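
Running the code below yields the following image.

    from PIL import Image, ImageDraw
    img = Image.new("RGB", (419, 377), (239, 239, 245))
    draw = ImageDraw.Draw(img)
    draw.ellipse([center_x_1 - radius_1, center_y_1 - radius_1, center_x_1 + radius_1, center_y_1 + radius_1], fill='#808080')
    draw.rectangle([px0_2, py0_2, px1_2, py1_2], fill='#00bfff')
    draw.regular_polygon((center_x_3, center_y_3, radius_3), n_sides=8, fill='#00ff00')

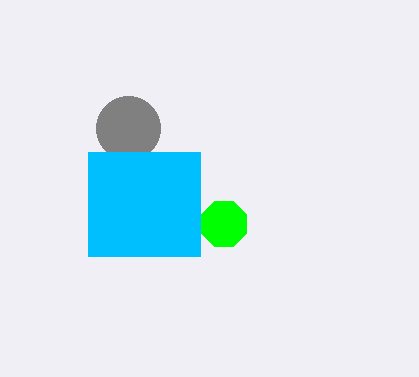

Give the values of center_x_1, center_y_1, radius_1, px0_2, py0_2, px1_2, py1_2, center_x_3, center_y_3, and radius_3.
center_x_1 = 128; center_y_1 = 128; radius_1 = 32; px0_2 = 88; py0_2 = 152; px1_2 = 200; py1_2 = 256; center_x_3 = 224; center_y_3 = 224; radius_3 = 24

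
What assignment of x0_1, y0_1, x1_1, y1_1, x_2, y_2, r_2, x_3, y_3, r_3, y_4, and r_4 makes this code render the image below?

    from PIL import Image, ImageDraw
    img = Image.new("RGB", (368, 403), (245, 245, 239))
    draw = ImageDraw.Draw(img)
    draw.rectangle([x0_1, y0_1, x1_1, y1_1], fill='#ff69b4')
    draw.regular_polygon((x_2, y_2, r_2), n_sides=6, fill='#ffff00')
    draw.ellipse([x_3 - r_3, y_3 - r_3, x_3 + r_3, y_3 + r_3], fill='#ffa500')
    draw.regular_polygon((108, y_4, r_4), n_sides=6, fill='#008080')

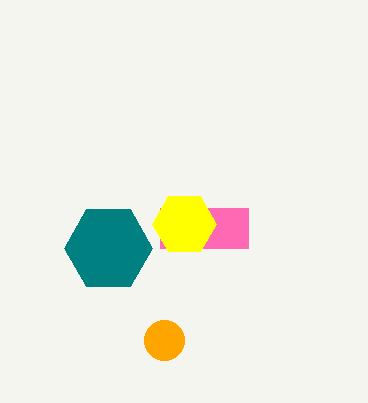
x0_1 = 160; y0_1 = 208; x1_1 = 248; y1_1 = 248; x_2 = 184; y_2 = 224; r_2 = 32; x_3 = 164; y_3 = 340; r_3 = 20; y_4 = 248; r_4 = 44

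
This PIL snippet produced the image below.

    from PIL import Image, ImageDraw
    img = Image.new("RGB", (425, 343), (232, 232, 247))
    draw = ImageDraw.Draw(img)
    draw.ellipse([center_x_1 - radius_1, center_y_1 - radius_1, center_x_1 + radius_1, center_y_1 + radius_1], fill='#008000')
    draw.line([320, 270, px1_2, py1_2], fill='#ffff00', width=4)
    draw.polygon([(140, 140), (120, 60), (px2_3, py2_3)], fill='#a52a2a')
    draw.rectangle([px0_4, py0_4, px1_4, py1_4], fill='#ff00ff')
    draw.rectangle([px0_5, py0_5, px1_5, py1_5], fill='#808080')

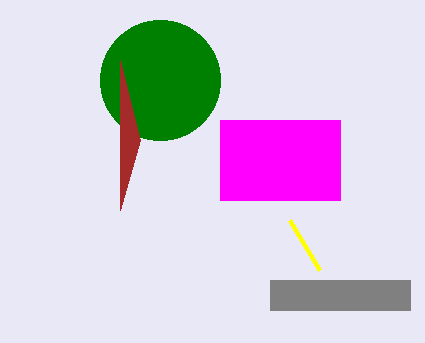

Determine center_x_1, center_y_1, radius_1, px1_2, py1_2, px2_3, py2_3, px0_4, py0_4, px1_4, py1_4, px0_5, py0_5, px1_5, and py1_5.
center_x_1 = 160
center_y_1 = 80
radius_1 = 60
px1_2 = 290
py1_2 = 220
px2_3 = 120
py2_3 = 210
px0_4 = 220
py0_4 = 120
px1_4 = 340
py1_4 = 200
px0_5 = 270
py0_5 = 280
px1_5 = 410
py1_5 = 310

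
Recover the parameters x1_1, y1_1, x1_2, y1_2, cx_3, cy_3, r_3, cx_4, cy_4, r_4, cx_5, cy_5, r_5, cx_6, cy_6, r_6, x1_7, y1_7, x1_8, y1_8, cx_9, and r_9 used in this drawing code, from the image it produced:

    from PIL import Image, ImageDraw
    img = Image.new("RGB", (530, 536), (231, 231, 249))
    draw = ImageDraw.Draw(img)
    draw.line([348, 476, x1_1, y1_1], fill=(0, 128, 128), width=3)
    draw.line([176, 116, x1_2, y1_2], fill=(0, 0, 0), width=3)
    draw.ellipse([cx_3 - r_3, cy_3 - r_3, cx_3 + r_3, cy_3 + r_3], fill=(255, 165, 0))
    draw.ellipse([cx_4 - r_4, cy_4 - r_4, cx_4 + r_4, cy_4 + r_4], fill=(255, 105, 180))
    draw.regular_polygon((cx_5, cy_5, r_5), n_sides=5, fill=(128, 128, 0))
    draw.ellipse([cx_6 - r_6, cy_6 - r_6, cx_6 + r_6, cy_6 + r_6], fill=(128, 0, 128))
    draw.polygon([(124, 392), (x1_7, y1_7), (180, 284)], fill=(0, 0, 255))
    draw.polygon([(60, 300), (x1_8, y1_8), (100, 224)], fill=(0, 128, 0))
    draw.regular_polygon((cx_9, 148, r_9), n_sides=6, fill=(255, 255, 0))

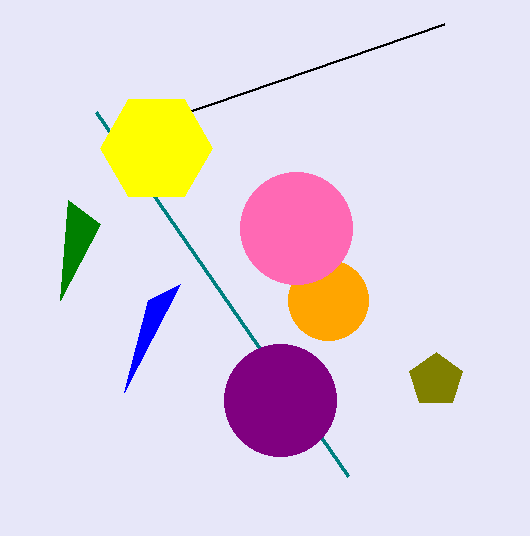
x1_1 = 96, y1_1 = 112, x1_2 = 444, y1_2 = 24, cx_3 = 328, cy_3 = 300, r_3 = 40, cx_4 = 296, cy_4 = 228, r_4 = 56, cx_5 = 436, cy_5 = 380, r_5 = 28, cx_6 = 280, cy_6 = 400, r_6 = 56, x1_7 = 148, y1_7 = 300, x1_8 = 68, y1_8 = 200, cx_9 = 156, r_9 = 56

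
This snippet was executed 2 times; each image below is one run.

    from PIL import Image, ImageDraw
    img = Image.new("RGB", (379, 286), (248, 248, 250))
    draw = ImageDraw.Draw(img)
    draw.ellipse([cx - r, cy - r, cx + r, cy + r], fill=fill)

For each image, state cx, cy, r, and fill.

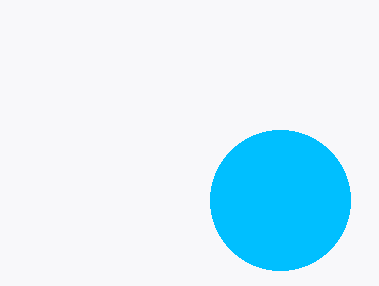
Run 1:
cx = 280
cy = 200
r = 70
fill = 'deepskyblue'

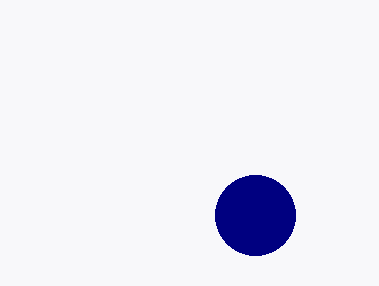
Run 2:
cx = 255, cy = 215, r = 40, fill = 'navy'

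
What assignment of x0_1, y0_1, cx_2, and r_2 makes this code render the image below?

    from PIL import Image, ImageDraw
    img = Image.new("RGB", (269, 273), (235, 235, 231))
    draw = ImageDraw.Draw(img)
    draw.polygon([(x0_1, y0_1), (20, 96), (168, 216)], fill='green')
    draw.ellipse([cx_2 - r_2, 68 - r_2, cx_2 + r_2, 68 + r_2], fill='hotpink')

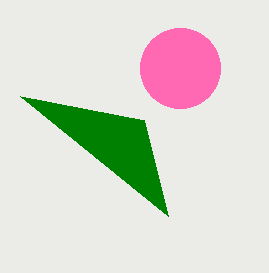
x0_1 = 144
y0_1 = 120
cx_2 = 180
r_2 = 40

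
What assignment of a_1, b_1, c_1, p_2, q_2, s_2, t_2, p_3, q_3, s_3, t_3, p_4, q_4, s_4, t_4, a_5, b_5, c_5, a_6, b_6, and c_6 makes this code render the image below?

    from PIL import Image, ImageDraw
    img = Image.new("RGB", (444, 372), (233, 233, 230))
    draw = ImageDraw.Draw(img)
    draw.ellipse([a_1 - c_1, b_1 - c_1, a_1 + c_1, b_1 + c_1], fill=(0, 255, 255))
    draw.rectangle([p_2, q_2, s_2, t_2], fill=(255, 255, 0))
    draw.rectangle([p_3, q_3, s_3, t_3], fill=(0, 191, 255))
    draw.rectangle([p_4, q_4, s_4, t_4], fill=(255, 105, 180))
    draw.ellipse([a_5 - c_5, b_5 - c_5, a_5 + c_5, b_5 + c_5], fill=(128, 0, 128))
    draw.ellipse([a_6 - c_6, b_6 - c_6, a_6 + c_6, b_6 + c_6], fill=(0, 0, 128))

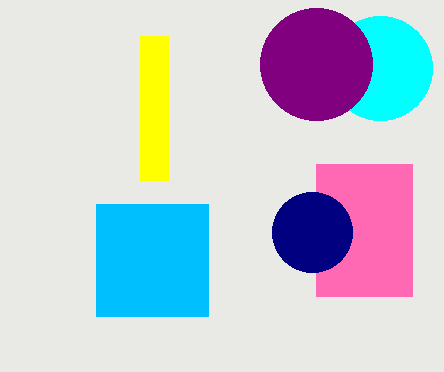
a_1 = 380
b_1 = 68
c_1 = 52
p_2 = 140
q_2 = 36
s_2 = 168
t_2 = 180
p_3 = 96
q_3 = 204
s_3 = 208
t_3 = 316
p_4 = 316
q_4 = 164
s_4 = 412
t_4 = 296
a_5 = 316
b_5 = 64
c_5 = 56
a_6 = 312
b_6 = 232
c_6 = 40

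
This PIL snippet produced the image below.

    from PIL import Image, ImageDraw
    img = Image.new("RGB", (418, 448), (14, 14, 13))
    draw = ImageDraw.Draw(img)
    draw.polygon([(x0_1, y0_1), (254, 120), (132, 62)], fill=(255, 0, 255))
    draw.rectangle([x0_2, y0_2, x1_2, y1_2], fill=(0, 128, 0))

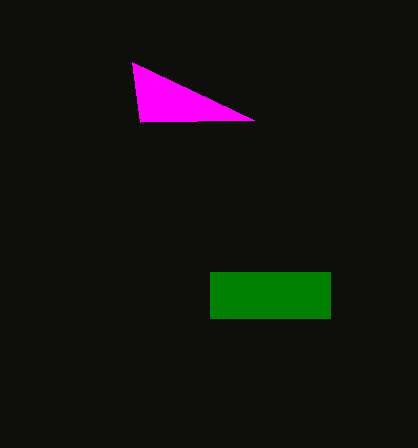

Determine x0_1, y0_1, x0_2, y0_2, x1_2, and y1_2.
x0_1 = 140; y0_1 = 122; x0_2 = 210; y0_2 = 272; x1_2 = 330; y1_2 = 318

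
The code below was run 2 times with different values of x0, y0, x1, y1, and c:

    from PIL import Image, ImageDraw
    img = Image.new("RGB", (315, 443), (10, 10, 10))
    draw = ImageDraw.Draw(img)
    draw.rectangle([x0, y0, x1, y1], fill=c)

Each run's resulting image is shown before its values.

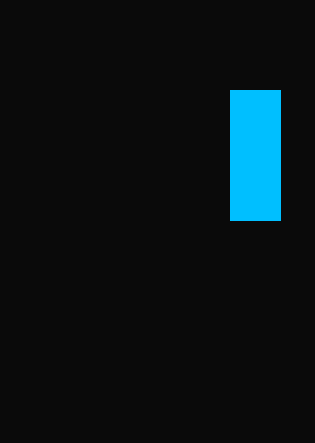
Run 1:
x0 = 230
y0 = 90
x1 = 280
y1 = 220
c = 'deepskyblue'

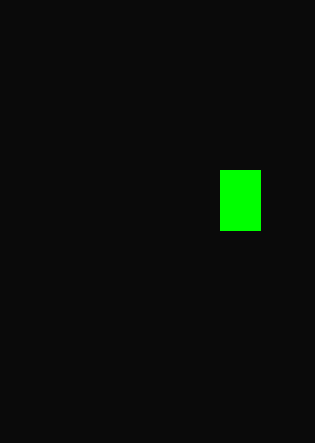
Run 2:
x0 = 220; y0 = 170; x1 = 260; y1 = 230; c = 'lime'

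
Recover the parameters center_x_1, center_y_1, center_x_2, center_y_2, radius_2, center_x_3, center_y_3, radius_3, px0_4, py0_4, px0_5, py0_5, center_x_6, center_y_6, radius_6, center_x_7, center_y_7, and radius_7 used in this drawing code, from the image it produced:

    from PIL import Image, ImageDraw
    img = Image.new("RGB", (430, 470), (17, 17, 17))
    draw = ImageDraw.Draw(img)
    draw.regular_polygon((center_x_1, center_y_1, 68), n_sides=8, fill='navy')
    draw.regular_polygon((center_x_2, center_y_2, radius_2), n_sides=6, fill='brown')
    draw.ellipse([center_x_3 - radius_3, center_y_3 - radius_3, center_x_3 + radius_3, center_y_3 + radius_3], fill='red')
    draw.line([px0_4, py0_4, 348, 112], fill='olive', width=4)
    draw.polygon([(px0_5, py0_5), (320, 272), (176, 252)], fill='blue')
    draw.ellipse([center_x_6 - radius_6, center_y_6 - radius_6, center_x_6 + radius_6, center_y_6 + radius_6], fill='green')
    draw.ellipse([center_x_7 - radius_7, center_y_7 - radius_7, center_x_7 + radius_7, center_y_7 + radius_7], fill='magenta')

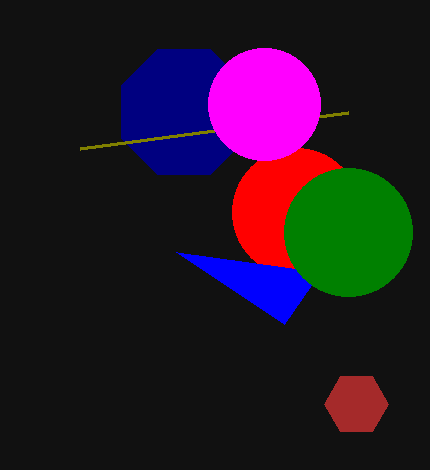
center_x_1 = 184; center_y_1 = 112; center_x_2 = 356; center_y_2 = 404; radius_2 = 32; center_x_3 = 296; center_y_3 = 212; radius_3 = 64; px0_4 = 80; py0_4 = 148; px0_5 = 284; py0_5 = 324; center_x_6 = 348; center_y_6 = 232; radius_6 = 64; center_x_7 = 264; center_y_7 = 104; radius_7 = 56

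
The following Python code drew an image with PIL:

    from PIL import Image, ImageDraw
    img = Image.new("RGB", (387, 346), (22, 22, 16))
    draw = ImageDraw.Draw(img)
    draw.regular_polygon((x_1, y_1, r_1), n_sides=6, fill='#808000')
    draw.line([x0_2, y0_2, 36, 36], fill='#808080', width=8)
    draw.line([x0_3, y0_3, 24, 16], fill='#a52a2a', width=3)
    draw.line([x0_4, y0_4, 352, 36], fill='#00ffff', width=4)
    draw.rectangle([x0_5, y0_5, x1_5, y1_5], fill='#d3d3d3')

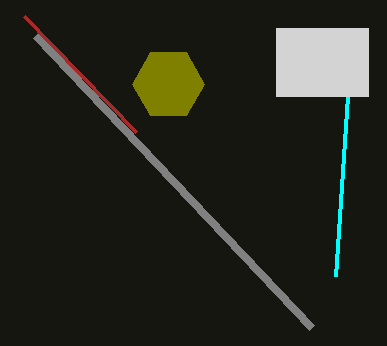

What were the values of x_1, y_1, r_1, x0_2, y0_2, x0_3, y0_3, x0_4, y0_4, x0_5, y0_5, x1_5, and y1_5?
x_1 = 168; y_1 = 84; r_1 = 36; x0_2 = 312; y0_2 = 328; x0_3 = 136; y0_3 = 132; x0_4 = 336; y0_4 = 276; x0_5 = 276; y0_5 = 28; x1_5 = 368; y1_5 = 96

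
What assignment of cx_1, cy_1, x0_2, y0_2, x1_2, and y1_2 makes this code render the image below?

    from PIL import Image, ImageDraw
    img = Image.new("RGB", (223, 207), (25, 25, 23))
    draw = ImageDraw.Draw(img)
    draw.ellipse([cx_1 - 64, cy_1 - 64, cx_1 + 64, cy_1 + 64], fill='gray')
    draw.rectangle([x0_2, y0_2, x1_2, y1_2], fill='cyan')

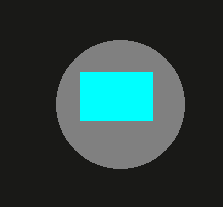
cx_1 = 120, cy_1 = 104, x0_2 = 80, y0_2 = 72, x1_2 = 152, y1_2 = 120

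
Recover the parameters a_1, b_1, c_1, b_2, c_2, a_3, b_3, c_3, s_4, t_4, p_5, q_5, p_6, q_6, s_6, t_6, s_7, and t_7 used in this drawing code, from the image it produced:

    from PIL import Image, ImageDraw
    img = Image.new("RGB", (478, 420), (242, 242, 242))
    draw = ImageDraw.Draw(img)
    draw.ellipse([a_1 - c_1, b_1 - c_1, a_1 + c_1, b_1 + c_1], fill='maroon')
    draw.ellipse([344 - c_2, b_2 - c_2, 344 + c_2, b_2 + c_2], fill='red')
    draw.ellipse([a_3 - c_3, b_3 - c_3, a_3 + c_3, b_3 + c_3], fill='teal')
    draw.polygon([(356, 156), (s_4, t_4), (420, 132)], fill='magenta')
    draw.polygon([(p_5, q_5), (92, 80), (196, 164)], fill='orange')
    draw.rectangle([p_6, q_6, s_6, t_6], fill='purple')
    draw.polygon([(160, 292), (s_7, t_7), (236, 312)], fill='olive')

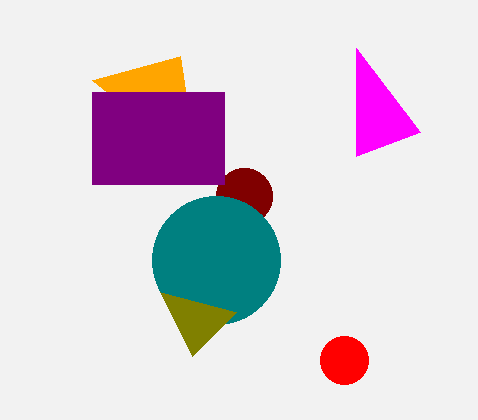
a_1 = 244
b_1 = 196
c_1 = 28
b_2 = 360
c_2 = 24
a_3 = 216
b_3 = 260
c_3 = 64
s_4 = 356
t_4 = 48
p_5 = 180
q_5 = 56
p_6 = 92
q_6 = 92
s_6 = 224
t_6 = 184
s_7 = 192
t_7 = 356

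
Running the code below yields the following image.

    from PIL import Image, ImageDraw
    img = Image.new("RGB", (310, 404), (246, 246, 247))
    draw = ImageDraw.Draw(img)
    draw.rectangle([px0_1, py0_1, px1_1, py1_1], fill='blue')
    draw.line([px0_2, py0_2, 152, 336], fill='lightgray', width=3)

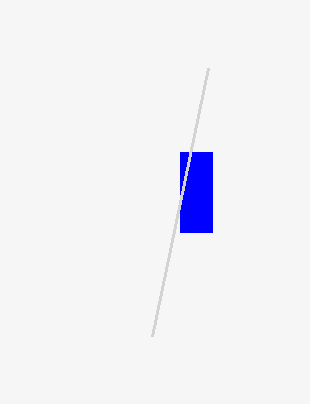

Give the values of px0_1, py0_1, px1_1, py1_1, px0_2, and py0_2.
px0_1 = 180; py0_1 = 152; px1_1 = 212; py1_1 = 232; px0_2 = 208; py0_2 = 68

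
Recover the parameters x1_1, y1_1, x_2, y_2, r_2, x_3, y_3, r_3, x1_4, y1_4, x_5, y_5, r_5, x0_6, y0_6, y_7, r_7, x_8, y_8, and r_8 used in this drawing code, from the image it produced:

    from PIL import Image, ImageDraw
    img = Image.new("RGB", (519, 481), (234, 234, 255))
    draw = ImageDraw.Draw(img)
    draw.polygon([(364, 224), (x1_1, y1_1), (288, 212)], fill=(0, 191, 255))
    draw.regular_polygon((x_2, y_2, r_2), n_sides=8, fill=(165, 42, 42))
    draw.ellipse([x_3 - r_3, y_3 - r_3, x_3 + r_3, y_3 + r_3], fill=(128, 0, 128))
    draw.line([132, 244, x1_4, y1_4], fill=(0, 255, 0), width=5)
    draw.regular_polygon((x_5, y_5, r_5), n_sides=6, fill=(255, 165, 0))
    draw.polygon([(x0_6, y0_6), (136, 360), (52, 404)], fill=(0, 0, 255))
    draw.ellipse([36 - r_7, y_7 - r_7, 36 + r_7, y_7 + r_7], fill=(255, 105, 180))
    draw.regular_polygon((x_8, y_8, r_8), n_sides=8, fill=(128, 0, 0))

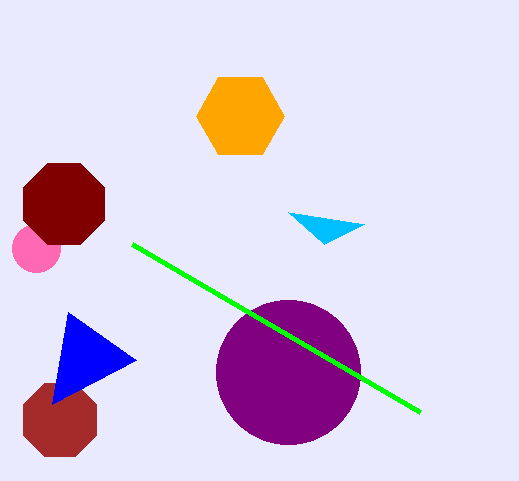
x1_1 = 324
y1_1 = 244
x_2 = 60
y_2 = 420
r_2 = 40
x_3 = 288
y_3 = 372
r_3 = 72
x1_4 = 420
y1_4 = 412
x_5 = 240
y_5 = 116
r_5 = 44
x0_6 = 68
y0_6 = 312
y_7 = 248
r_7 = 24
x_8 = 64
y_8 = 204
r_8 = 44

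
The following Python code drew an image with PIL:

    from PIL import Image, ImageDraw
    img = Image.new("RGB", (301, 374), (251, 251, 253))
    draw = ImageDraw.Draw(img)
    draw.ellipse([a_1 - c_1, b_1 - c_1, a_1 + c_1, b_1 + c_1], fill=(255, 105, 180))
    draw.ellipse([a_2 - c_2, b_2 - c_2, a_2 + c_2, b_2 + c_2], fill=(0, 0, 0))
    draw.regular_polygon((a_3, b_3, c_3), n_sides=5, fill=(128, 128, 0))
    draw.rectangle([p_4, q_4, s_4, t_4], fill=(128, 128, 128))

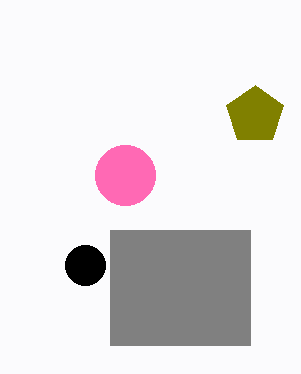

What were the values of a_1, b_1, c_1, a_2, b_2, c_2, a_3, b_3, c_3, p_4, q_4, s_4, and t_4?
a_1 = 125; b_1 = 175; c_1 = 30; a_2 = 85; b_2 = 265; c_2 = 20; a_3 = 255; b_3 = 115; c_3 = 30; p_4 = 110; q_4 = 230; s_4 = 250; t_4 = 345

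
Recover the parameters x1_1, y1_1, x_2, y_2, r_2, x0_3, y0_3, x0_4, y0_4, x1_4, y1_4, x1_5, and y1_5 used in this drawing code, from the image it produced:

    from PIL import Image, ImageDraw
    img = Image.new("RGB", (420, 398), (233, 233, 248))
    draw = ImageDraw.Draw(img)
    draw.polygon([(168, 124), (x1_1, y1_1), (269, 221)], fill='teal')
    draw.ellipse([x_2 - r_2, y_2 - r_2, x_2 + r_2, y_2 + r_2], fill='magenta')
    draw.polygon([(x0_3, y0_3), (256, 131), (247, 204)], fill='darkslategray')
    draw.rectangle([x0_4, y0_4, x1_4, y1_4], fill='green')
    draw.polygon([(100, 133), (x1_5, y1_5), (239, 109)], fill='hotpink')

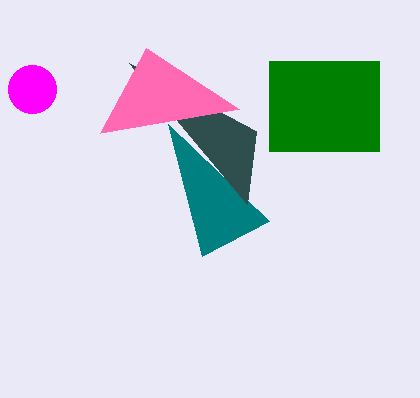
x1_1 = 202; y1_1 = 256; x_2 = 32; y_2 = 89; r_2 = 24; x0_3 = 129; y0_3 = 63; x0_4 = 269; y0_4 = 61; x1_4 = 379; y1_4 = 151; x1_5 = 146; y1_5 = 48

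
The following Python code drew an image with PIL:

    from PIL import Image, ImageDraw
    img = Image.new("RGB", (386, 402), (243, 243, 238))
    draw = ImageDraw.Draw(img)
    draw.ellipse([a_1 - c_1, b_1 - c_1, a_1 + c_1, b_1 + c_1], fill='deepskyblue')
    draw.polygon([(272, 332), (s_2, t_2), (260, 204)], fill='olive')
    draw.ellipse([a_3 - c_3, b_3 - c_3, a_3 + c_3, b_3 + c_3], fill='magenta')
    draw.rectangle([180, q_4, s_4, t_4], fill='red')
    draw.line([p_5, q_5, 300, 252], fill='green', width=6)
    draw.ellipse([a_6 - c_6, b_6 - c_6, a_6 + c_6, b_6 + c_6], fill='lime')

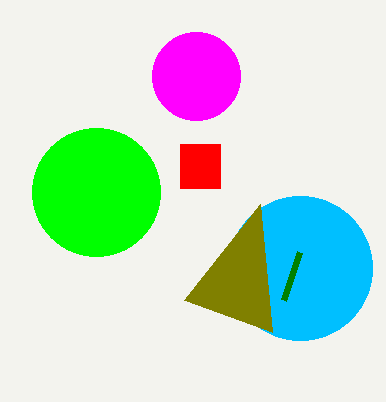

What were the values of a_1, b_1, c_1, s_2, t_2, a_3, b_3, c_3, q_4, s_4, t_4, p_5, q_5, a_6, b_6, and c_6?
a_1 = 300; b_1 = 268; c_1 = 72; s_2 = 184; t_2 = 300; a_3 = 196; b_3 = 76; c_3 = 44; q_4 = 144; s_4 = 220; t_4 = 188; p_5 = 284; q_5 = 300; a_6 = 96; b_6 = 192; c_6 = 64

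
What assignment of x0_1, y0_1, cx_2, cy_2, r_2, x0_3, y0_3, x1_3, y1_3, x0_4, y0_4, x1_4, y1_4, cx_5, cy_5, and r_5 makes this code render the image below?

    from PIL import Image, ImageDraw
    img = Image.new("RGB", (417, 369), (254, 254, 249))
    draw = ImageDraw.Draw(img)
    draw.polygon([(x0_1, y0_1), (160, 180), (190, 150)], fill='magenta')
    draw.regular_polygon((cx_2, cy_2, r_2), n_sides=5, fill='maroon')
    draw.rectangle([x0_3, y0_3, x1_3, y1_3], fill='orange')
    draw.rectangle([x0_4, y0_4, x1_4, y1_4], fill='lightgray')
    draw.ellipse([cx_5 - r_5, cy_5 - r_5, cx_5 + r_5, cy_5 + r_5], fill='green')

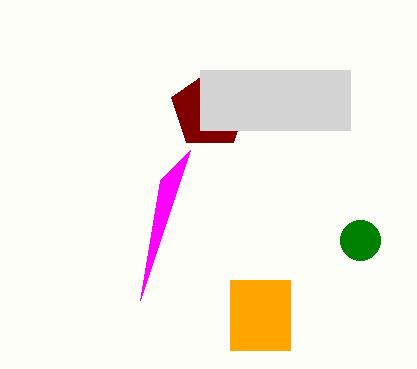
x0_1 = 140, y0_1 = 300, cx_2 = 210, cy_2 = 110, r_2 = 40, x0_3 = 230, y0_3 = 280, x1_3 = 290, y1_3 = 350, x0_4 = 200, y0_4 = 70, x1_4 = 350, y1_4 = 130, cx_5 = 360, cy_5 = 240, r_5 = 20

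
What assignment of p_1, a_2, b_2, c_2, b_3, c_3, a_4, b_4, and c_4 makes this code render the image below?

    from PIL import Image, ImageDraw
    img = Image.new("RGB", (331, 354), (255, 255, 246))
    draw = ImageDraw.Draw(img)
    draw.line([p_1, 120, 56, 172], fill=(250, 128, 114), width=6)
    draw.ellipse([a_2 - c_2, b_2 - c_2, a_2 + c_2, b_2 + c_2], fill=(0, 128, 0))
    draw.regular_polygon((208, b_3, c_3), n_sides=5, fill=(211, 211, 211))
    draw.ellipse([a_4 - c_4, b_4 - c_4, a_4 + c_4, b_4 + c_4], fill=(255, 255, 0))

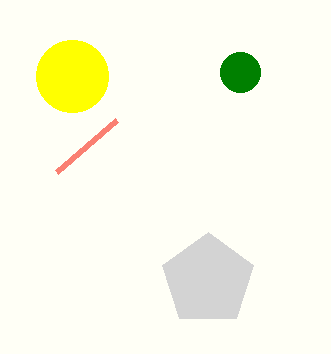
p_1 = 116
a_2 = 240
b_2 = 72
c_2 = 20
b_3 = 280
c_3 = 48
a_4 = 72
b_4 = 76
c_4 = 36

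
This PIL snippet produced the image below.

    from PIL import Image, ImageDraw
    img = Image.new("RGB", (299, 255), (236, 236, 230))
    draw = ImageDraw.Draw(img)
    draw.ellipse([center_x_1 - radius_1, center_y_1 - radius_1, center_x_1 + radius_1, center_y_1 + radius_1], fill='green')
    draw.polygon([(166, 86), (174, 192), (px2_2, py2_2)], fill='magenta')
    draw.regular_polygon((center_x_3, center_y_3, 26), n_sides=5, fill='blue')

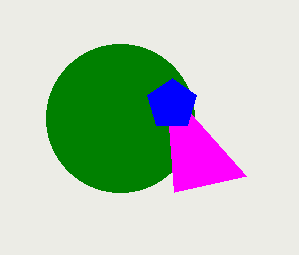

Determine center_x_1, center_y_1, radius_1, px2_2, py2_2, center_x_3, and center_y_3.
center_x_1 = 120; center_y_1 = 118; radius_1 = 74; px2_2 = 246; py2_2 = 176; center_x_3 = 172; center_y_3 = 104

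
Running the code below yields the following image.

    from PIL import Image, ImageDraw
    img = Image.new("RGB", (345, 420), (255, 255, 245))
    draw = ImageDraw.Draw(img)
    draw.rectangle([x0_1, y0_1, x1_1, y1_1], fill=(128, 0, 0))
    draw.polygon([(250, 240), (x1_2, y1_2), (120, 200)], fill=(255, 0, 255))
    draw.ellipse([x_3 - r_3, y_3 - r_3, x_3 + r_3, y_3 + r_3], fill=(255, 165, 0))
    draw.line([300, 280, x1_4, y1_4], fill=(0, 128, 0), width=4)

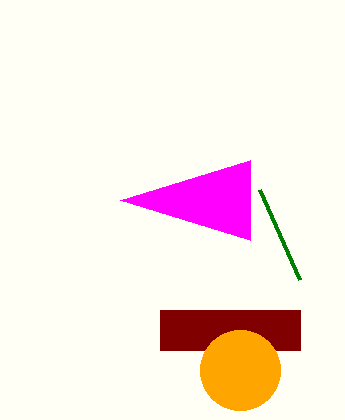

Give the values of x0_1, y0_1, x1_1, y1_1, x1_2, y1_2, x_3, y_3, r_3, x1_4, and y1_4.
x0_1 = 160, y0_1 = 310, x1_1 = 300, y1_1 = 350, x1_2 = 250, y1_2 = 160, x_3 = 240, y_3 = 370, r_3 = 40, x1_4 = 260, y1_4 = 190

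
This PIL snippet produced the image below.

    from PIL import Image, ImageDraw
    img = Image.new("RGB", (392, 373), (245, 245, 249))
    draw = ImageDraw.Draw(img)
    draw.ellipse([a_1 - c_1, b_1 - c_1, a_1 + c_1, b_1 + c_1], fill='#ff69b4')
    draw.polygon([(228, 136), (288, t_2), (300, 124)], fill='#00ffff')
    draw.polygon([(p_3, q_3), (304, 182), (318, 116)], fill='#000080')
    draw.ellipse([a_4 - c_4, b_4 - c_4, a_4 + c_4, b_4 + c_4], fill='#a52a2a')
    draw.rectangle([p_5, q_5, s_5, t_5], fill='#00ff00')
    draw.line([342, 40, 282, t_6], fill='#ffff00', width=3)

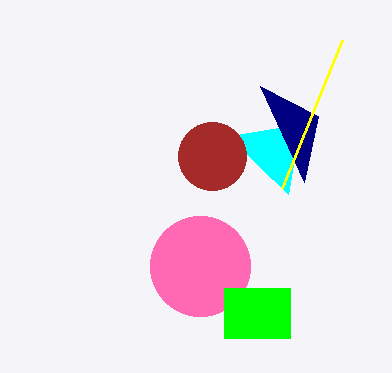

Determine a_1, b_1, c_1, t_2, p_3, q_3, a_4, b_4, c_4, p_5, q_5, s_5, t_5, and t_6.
a_1 = 200, b_1 = 266, c_1 = 50, t_2 = 194, p_3 = 260, q_3 = 86, a_4 = 212, b_4 = 156, c_4 = 34, p_5 = 224, q_5 = 288, s_5 = 290, t_5 = 338, t_6 = 188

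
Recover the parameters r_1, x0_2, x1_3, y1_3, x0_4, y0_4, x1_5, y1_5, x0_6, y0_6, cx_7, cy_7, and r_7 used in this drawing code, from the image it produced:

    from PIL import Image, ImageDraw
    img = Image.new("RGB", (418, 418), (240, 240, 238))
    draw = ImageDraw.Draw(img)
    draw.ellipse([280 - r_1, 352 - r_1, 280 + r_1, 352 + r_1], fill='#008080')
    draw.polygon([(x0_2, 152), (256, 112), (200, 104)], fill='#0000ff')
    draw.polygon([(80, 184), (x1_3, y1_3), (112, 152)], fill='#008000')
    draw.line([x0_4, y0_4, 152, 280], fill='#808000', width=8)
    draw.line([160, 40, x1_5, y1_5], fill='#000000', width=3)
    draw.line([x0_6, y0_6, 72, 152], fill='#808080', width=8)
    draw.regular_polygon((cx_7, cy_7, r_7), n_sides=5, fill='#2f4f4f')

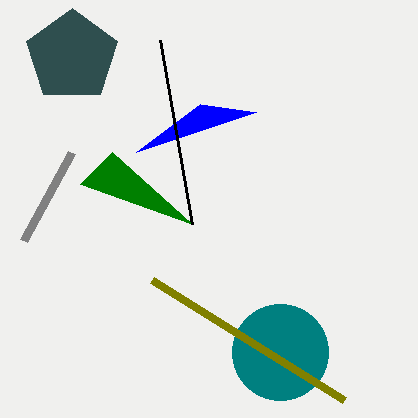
r_1 = 48, x0_2 = 136, x1_3 = 192, y1_3 = 224, x0_4 = 344, y0_4 = 400, x1_5 = 192, y1_5 = 224, x0_6 = 24, y0_6 = 240, cx_7 = 72, cy_7 = 56, r_7 = 48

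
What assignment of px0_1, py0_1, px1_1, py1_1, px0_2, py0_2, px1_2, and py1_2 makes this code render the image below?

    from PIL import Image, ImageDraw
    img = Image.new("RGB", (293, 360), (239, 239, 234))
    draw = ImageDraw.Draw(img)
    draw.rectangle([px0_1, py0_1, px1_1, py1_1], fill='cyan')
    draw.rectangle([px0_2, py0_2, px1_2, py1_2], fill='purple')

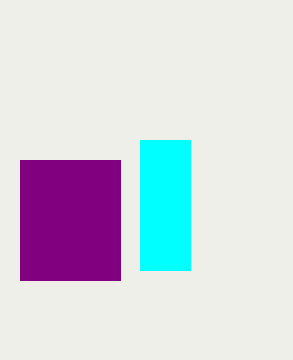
px0_1 = 140; py0_1 = 140; px1_1 = 190; py1_1 = 270; px0_2 = 20; py0_2 = 160; px1_2 = 120; py1_2 = 280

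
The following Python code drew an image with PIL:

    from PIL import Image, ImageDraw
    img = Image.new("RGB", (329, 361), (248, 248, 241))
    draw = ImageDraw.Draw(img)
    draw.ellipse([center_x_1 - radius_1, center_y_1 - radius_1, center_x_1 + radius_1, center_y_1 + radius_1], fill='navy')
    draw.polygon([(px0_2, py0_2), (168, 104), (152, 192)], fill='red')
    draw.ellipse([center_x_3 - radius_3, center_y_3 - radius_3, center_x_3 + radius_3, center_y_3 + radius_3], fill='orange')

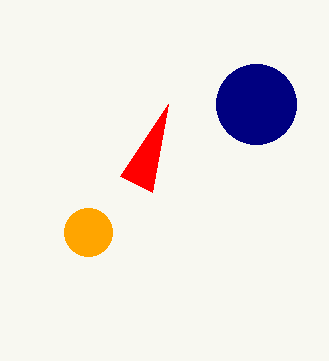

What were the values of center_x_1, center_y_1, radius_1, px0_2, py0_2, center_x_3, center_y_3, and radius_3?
center_x_1 = 256; center_y_1 = 104; radius_1 = 40; px0_2 = 120; py0_2 = 176; center_x_3 = 88; center_y_3 = 232; radius_3 = 24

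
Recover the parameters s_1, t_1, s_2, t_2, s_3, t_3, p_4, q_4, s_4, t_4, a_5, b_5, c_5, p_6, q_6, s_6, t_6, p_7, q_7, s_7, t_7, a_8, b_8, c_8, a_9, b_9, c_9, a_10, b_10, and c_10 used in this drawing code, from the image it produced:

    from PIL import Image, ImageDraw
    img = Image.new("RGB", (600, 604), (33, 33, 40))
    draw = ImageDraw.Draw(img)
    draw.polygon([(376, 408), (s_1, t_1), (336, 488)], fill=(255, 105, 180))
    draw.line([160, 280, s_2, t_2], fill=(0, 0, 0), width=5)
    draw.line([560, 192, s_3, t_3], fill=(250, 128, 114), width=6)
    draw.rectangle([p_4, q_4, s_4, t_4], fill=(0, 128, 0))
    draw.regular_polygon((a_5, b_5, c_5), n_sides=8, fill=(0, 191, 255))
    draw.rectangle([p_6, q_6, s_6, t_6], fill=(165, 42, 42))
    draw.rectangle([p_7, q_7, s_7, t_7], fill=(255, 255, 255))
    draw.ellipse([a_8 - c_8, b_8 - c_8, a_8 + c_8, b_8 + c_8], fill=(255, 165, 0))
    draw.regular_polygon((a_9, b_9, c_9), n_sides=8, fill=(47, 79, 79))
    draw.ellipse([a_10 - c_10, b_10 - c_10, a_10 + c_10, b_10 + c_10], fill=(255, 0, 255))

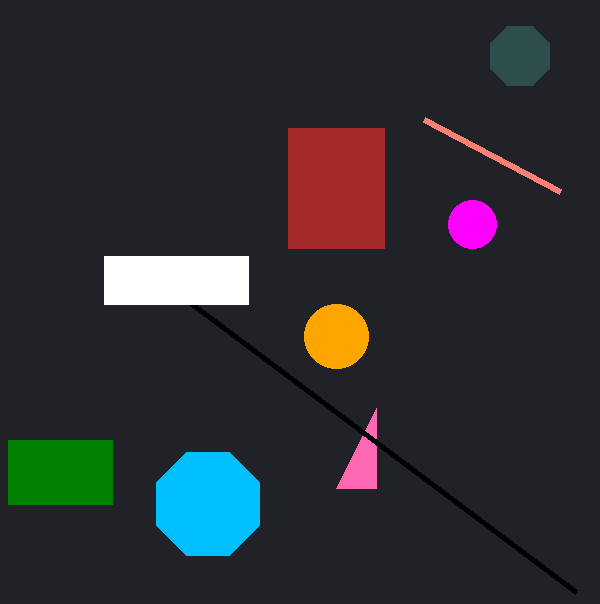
s_1 = 376, t_1 = 488, s_2 = 576, t_2 = 592, s_3 = 424, t_3 = 120, p_4 = 8, q_4 = 440, s_4 = 112, t_4 = 504, a_5 = 208, b_5 = 504, c_5 = 56, p_6 = 288, q_6 = 128, s_6 = 384, t_6 = 248, p_7 = 104, q_7 = 256, s_7 = 248, t_7 = 304, a_8 = 336, b_8 = 336, c_8 = 32, a_9 = 520, b_9 = 56, c_9 = 32, a_10 = 472, b_10 = 224, c_10 = 24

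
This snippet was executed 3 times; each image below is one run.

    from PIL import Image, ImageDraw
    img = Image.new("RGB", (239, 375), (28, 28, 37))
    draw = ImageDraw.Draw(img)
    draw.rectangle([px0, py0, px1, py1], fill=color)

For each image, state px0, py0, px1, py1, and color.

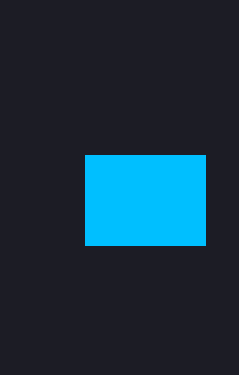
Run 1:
px0 = 85, py0 = 155, px1 = 205, py1 = 245, color = 'deepskyblue'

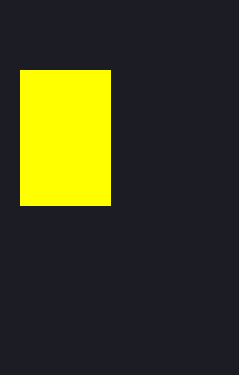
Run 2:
px0 = 20
py0 = 70
px1 = 110
py1 = 205
color = 'yellow'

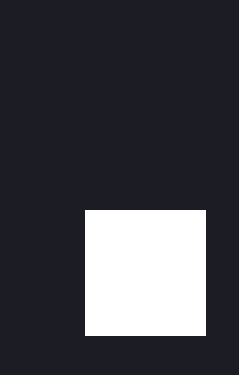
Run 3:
px0 = 85; py0 = 210; px1 = 205; py1 = 335; color = 'white'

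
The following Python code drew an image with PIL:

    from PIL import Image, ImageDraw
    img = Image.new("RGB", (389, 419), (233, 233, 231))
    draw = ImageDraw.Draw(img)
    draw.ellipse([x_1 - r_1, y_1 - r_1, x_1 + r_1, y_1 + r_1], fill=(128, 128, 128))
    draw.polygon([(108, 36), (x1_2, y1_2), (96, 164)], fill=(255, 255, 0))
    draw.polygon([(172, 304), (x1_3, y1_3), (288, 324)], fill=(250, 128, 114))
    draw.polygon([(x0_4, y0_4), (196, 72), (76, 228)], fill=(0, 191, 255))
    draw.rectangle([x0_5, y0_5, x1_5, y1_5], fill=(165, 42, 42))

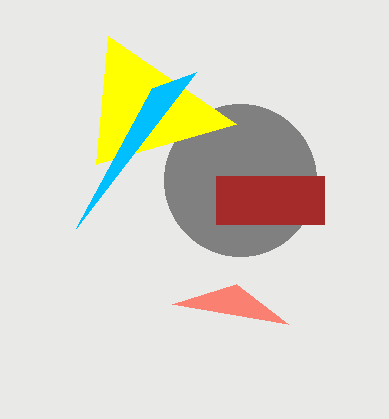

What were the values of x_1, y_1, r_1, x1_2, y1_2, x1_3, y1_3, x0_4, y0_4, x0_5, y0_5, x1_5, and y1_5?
x_1 = 240, y_1 = 180, r_1 = 76, x1_2 = 236, y1_2 = 124, x1_3 = 236, y1_3 = 284, x0_4 = 152, y0_4 = 88, x0_5 = 216, y0_5 = 176, x1_5 = 324, y1_5 = 224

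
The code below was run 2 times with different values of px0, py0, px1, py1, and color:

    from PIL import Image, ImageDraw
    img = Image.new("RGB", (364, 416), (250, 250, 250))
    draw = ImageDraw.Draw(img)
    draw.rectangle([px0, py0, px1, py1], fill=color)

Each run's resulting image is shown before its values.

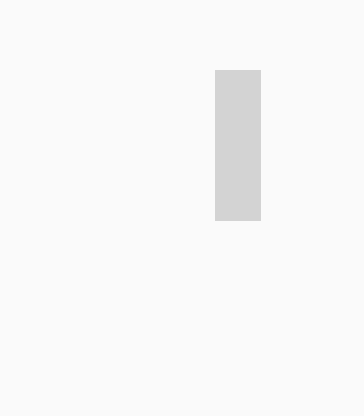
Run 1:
px0 = 215; py0 = 70; px1 = 260; py1 = 220; color = 'lightgray'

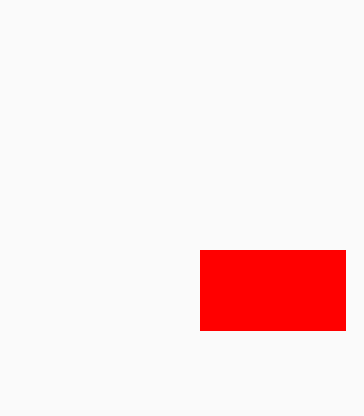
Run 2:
px0 = 200; py0 = 250; px1 = 345; py1 = 330; color = 'red'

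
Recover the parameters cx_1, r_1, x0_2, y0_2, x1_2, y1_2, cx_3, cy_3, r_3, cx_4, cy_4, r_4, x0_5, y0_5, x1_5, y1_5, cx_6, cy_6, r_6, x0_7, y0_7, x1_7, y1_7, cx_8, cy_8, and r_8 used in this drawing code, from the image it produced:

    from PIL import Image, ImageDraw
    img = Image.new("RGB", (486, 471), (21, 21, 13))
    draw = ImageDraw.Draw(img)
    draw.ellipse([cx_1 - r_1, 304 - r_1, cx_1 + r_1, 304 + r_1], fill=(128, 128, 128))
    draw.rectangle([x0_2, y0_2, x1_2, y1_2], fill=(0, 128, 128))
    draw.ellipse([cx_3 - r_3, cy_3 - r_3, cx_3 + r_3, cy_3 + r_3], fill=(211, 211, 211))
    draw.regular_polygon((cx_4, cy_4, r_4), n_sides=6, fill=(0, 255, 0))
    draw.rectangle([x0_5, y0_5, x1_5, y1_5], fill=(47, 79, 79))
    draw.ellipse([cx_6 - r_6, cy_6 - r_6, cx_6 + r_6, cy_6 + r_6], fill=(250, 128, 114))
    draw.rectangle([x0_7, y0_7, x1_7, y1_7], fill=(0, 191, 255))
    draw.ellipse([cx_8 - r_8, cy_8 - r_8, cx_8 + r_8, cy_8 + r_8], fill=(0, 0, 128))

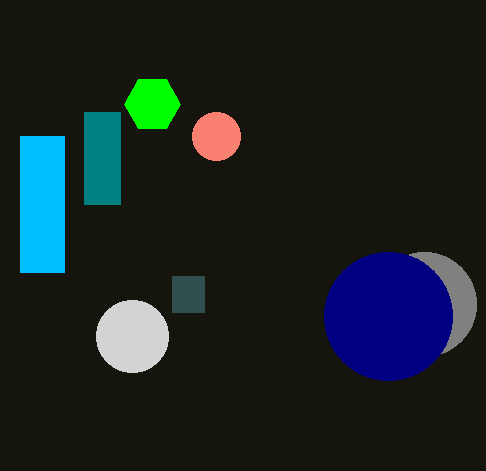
cx_1 = 424
r_1 = 52
x0_2 = 84
y0_2 = 112
x1_2 = 120
y1_2 = 204
cx_3 = 132
cy_3 = 336
r_3 = 36
cx_4 = 152
cy_4 = 104
r_4 = 28
x0_5 = 172
y0_5 = 276
x1_5 = 204
y1_5 = 312
cx_6 = 216
cy_6 = 136
r_6 = 24
x0_7 = 20
y0_7 = 136
x1_7 = 64
y1_7 = 272
cx_8 = 388
cy_8 = 316
r_8 = 64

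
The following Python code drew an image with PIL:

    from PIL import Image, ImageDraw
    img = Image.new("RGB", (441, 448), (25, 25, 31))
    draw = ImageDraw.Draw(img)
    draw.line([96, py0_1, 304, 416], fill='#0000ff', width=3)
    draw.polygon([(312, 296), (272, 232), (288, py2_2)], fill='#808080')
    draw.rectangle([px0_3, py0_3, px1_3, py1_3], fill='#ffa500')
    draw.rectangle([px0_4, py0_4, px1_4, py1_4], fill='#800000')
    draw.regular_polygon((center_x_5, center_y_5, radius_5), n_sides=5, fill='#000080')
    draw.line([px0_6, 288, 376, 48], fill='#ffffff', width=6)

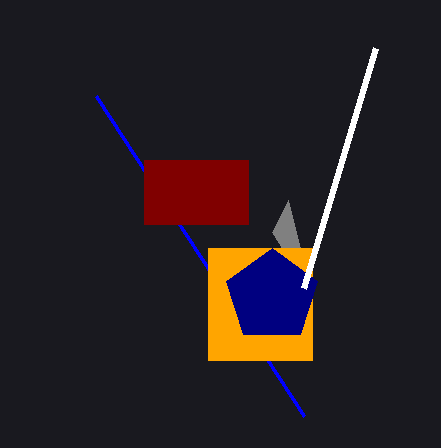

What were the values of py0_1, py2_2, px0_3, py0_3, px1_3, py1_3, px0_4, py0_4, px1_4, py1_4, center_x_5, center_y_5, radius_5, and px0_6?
py0_1 = 96, py2_2 = 200, px0_3 = 208, py0_3 = 248, px1_3 = 312, py1_3 = 360, px0_4 = 144, py0_4 = 160, px1_4 = 248, py1_4 = 224, center_x_5 = 272, center_y_5 = 296, radius_5 = 48, px0_6 = 304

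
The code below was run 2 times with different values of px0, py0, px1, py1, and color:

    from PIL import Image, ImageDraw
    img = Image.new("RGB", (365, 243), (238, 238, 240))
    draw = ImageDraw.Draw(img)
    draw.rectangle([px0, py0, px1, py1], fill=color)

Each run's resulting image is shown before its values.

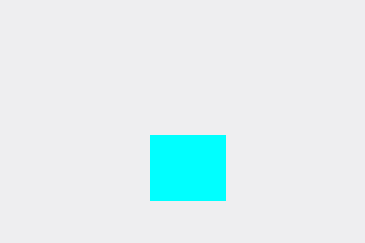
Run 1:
px0 = 150
py0 = 135
px1 = 225
py1 = 200
color = 'cyan'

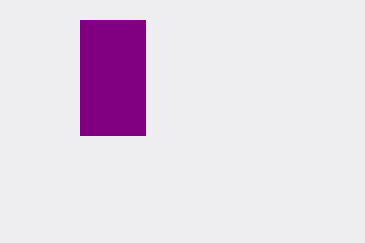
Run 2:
px0 = 80, py0 = 20, px1 = 145, py1 = 135, color = 'purple'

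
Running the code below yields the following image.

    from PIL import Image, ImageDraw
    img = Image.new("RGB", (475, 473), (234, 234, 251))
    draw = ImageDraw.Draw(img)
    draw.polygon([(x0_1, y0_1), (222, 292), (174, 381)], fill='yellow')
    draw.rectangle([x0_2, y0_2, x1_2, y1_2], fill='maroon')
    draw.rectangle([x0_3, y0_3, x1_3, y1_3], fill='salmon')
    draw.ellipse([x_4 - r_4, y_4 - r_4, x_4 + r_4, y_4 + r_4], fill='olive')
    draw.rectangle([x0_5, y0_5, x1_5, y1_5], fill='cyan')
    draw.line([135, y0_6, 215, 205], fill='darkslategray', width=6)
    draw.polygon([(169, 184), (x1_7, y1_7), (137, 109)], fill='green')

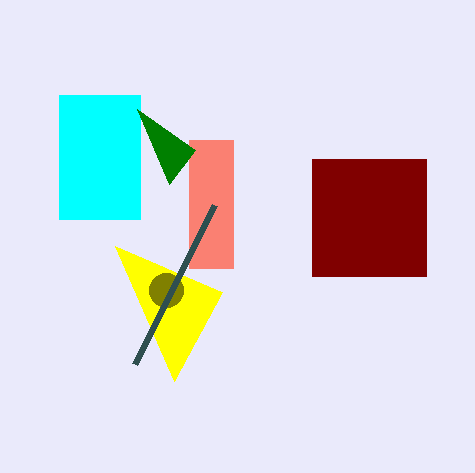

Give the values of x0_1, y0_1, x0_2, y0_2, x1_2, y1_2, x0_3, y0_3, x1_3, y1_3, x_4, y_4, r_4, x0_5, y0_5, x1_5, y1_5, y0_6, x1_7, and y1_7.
x0_1 = 115, y0_1 = 246, x0_2 = 312, y0_2 = 159, x1_2 = 426, y1_2 = 276, x0_3 = 189, y0_3 = 140, x1_3 = 233, y1_3 = 268, x_4 = 166, y_4 = 290, r_4 = 17, x0_5 = 59, y0_5 = 95, x1_5 = 140, y1_5 = 219, y0_6 = 364, x1_7 = 195, y1_7 = 150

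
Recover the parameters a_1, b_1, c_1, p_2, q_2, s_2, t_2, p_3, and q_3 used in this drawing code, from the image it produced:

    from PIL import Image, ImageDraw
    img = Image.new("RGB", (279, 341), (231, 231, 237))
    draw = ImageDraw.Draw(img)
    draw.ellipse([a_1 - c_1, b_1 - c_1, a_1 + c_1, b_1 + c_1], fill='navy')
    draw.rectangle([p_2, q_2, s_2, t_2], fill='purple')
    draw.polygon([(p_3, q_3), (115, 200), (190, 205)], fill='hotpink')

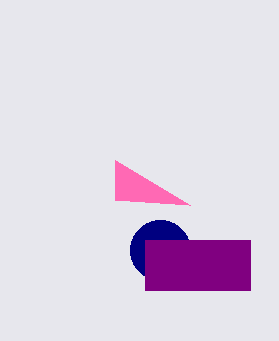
a_1 = 160; b_1 = 250; c_1 = 30; p_2 = 145; q_2 = 240; s_2 = 250; t_2 = 290; p_3 = 115; q_3 = 160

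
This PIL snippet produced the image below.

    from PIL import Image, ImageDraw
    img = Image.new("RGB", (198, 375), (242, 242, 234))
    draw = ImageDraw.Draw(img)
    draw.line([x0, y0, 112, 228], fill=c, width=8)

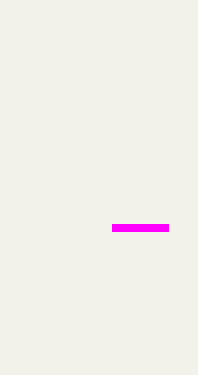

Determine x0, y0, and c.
x0 = 168
y0 = 228
c = 'magenta'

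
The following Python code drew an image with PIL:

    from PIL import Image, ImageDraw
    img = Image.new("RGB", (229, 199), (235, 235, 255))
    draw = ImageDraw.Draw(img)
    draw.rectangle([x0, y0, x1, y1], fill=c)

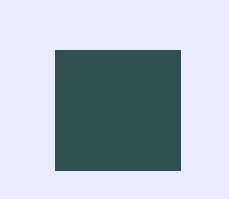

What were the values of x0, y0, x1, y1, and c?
x0 = 55, y0 = 50, x1 = 180, y1 = 170, c = 'darkslategray'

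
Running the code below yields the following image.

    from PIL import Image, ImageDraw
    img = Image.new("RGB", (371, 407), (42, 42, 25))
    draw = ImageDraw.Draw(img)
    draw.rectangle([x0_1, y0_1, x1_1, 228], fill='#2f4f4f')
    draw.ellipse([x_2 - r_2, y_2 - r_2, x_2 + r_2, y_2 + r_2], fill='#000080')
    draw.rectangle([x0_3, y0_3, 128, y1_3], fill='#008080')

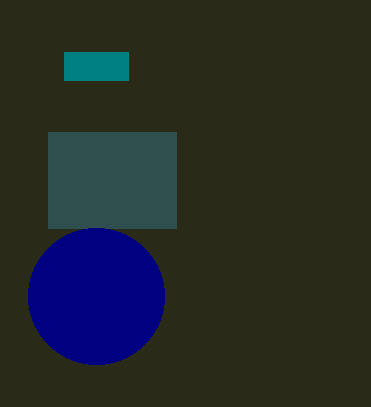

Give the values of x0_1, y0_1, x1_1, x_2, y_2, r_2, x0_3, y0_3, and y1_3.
x0_1 = 48
y0_1 = 132
x1_1 = 176
x_2 = 96
y_2 = 296
r_2 = 68
x0_3 = 64
y0_3 = 52
y1_3 = 80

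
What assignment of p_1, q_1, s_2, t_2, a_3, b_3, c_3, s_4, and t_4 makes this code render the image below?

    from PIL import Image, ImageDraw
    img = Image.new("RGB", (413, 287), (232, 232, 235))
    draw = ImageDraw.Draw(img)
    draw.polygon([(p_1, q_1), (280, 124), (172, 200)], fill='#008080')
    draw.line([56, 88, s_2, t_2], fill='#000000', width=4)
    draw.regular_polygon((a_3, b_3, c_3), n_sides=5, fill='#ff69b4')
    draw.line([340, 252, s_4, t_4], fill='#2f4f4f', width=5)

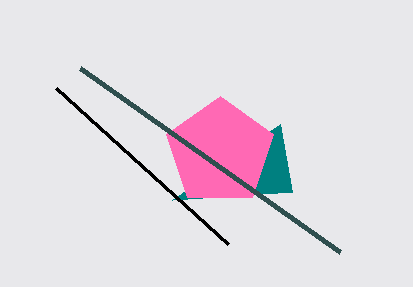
p_1 = 292
q_1 = 192
s_2 = 228
t_2 = 244
a_3 = 220
b_3 = 152
c_3 = 56
s_4 = 80
t_4 = 68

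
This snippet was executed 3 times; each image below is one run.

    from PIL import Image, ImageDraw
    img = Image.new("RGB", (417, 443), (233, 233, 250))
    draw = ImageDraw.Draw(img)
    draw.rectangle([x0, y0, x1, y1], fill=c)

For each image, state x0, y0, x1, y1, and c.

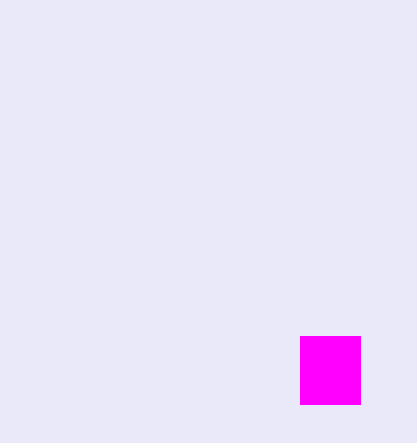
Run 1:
x0 = 300; y0 = 336; x1 = 360; y1 = 404; c = 'magenta'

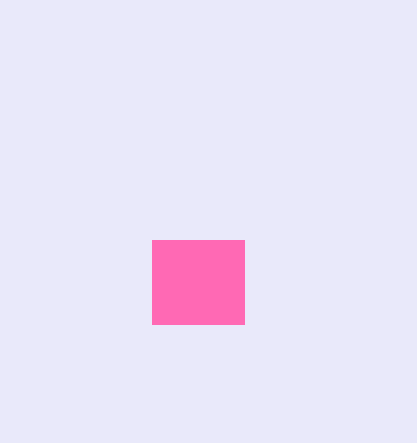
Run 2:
x0 = 152
y0 = 240
x1 = 244
y1 = 324
c = 'hotpink'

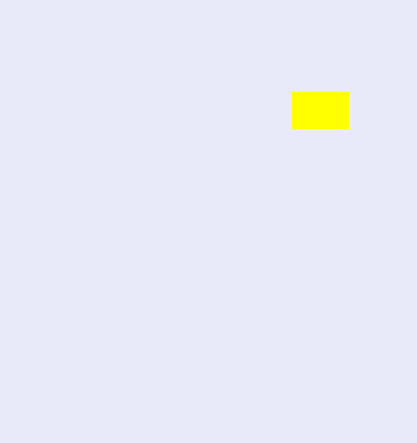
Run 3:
x0 = 292, y0 = 92, x1 = 348, y1 = 128, c = 'yellow'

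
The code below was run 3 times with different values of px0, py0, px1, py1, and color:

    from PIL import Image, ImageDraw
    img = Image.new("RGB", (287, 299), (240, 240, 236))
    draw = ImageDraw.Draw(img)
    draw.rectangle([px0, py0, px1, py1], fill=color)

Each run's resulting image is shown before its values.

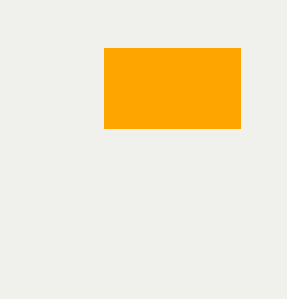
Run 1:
px0 = 104
py0 = 48
px1 = 240
py1 = 128
color = 'orange'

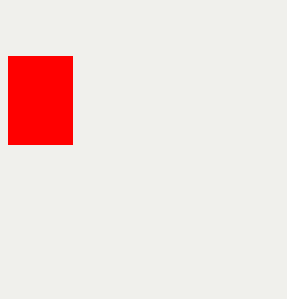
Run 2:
px0 = 8
py0 = 56
px1 = 72
py1 = 144
color = 'red'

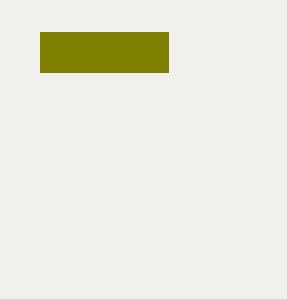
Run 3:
px0 = 40, py0 = 32, px1 = 168, py1 = 72, color = 'olive'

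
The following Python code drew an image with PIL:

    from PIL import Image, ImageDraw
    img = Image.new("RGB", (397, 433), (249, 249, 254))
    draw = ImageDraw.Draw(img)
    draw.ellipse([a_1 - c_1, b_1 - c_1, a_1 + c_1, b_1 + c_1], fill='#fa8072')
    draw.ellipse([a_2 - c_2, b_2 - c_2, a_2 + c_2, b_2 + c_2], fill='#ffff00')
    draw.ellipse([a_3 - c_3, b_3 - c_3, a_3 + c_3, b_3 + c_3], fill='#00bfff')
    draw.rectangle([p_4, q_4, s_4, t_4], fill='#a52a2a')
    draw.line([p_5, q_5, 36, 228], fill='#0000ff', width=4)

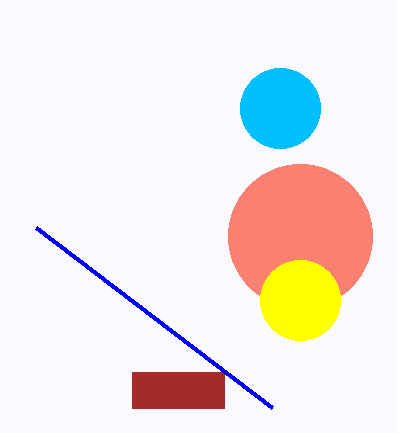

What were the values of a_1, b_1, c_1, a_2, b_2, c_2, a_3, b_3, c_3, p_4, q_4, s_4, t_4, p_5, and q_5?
a_1 = 300
b_1 = 236
c_1 = 72
a_2 = 300
b_2 = 300
c_2 = 40
a_3 = 280
b_3 = 108
c_3 = 40
p_4 = 132
q_4 = 372
s_4 = 224
t_4 = 408
p_5 = 272
q_5 = 408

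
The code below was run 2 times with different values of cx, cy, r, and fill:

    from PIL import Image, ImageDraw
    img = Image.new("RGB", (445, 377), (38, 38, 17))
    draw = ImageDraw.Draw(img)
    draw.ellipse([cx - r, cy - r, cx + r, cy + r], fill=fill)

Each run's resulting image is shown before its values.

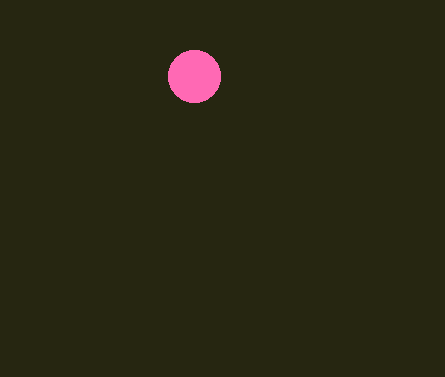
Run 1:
cx = 194; cy = 76; r = 26; fill = 'hotpink'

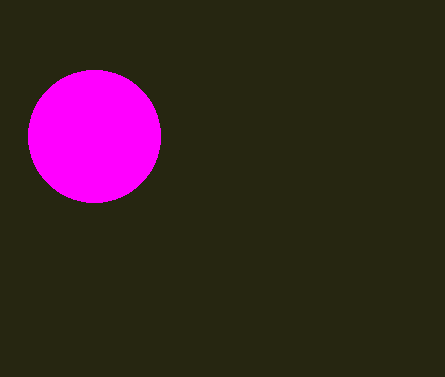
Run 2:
cx = 94; cy = 136; r = 66; fill = 'magenta'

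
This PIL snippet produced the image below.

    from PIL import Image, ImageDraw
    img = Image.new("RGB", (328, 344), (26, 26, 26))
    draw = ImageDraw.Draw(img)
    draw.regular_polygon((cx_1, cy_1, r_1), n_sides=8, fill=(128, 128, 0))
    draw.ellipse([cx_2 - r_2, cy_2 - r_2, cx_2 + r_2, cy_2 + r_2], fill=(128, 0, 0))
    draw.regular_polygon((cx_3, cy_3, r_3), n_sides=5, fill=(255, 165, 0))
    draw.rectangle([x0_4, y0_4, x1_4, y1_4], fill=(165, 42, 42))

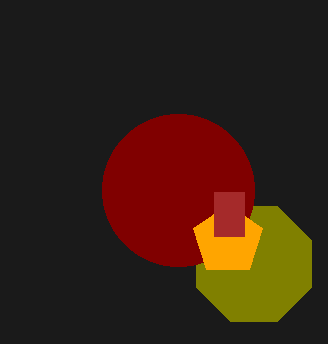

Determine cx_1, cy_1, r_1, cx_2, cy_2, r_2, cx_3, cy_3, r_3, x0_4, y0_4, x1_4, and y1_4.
cx_1 = 254
cy_1 = 264
r_1 = 62
cx_2 = 178
cy_2 = 190
r_2 = 76
cx_3 = 228
cy_3 = 240
r_3 = 36
x0_4 = 214
y0_4 = 192
x1_4 = 244
y1_4 = 236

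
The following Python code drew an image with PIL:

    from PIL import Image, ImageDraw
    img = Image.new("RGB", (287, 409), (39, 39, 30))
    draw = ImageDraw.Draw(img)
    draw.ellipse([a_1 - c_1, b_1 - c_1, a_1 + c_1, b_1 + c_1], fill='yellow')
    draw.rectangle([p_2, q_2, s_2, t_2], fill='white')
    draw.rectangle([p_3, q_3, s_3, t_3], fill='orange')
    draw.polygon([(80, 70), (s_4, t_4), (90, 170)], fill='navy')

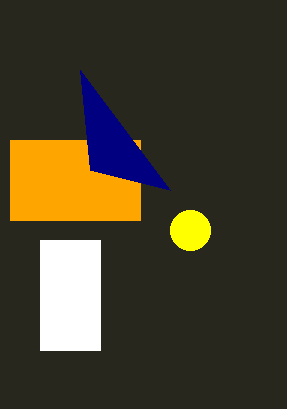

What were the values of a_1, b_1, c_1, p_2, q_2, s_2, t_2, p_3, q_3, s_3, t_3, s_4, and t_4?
a_1 = 190
b_1 = 230
c_1 = 20
p_2 = 40
q_2 = 240
s_2 = 100
t_2 = 350
p_3 = 10
q_3 = 140
s_3 = 140
t_3 = 220
s_4 = 170
t_4 = 190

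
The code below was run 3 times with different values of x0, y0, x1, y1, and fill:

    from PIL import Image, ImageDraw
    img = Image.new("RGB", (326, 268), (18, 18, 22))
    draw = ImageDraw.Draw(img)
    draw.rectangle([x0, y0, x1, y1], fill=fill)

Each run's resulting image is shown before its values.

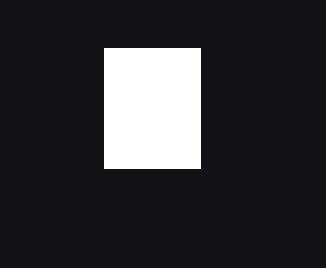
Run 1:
x0 = 104
y0 = 48
x1 = 200
y1 = 168
fill = 'white'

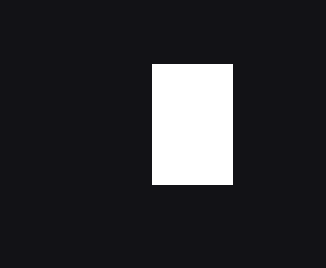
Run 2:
x0 = 152, y0 = 64, x1 = 232, y1 = 184, fill = 'white'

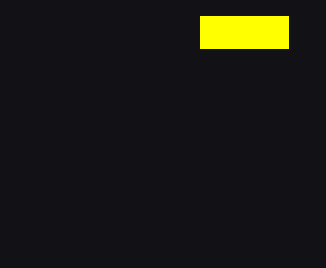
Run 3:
x0 = 200
y0 = 16
x1 = 288
y1 = 48
fill = 'yellow'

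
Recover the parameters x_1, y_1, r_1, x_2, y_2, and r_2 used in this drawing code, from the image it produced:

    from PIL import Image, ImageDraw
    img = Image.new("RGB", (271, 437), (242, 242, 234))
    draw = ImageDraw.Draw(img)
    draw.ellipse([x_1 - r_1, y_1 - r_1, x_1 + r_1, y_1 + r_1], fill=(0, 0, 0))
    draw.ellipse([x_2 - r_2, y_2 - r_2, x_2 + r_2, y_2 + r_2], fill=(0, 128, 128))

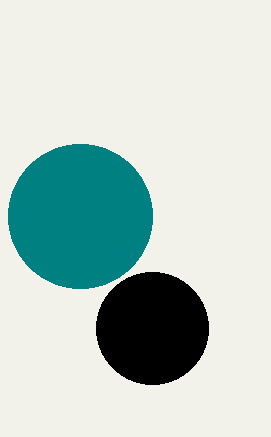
x_1 = 152; y_1 = 328; r_1 = 56; x_2 = 80; y_2 = 216; r_2 = 72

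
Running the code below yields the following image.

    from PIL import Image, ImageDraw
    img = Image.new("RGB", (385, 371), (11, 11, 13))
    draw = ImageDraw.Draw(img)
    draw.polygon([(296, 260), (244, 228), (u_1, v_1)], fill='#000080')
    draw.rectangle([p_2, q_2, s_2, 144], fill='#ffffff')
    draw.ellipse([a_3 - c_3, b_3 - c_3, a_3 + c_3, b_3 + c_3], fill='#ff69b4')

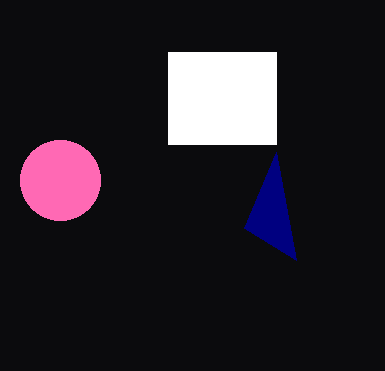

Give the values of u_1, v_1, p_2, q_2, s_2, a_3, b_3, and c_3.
u_1 = 276
v_1 = 152
p_2 = 168
q_2 = 52
s_2 = 276
a_3 = 60
b_3 = 180
c_3 = 40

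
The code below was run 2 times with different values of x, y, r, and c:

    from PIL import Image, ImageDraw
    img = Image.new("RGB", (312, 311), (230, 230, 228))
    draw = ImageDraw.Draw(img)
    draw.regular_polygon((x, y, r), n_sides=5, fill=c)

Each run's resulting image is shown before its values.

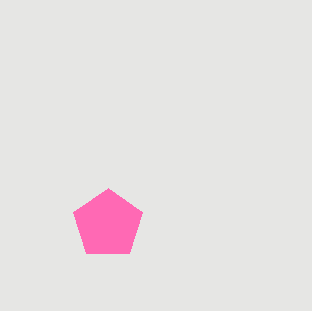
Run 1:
x = 108
y = 224
r = 36
c = 'hotpink'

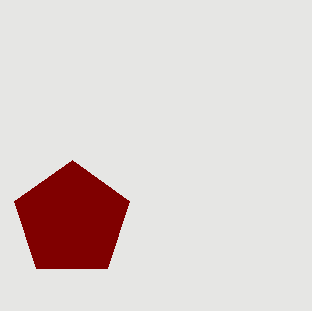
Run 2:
x = 72, y = 220, r = 60, c = 'maroon'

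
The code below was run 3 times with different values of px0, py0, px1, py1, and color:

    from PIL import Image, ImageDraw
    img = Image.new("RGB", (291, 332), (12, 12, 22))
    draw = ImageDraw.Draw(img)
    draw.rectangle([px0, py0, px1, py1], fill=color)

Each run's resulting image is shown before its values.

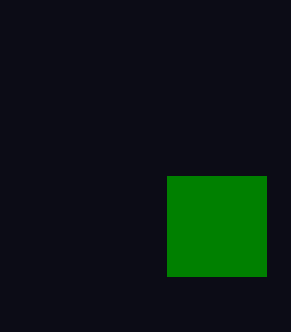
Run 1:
px0 = 167
py0 = 176
px1 = 266
py1 = 276
color = 'green'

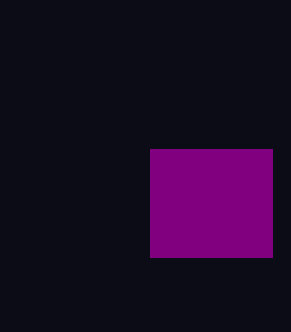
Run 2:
px0 = 150; py0 = 149; px1 = 272; py1 = 257; color = 'purple'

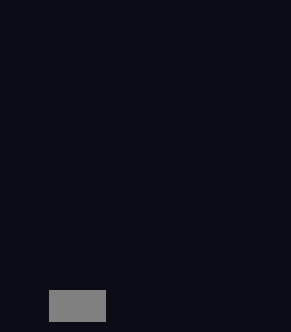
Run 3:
px0 = 49
py0 = 290
px1 = 105
py1 = 321
color = 'gray'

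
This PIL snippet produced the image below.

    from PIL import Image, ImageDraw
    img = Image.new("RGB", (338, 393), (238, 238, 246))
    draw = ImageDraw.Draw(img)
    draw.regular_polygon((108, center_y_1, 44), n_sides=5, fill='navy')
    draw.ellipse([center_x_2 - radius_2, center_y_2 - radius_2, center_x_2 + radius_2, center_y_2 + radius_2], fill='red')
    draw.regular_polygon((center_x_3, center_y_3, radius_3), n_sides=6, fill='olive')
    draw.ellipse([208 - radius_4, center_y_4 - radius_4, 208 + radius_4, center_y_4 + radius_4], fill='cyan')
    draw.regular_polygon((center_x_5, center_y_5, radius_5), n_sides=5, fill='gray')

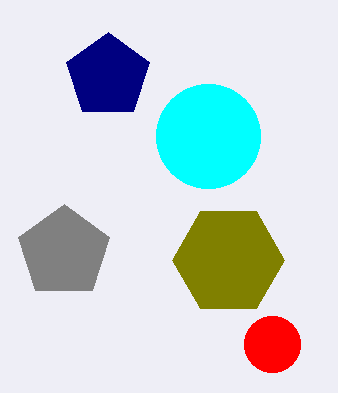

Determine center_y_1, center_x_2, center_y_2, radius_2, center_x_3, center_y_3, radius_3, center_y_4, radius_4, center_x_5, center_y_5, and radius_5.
center_y_1 = 76; center_x_2 = 272; center_y_2 = 344; radius_2 = 28; center_x_3 = 228; center_y_3 = 260; radius_3 = 56; center_y_4 = 136; radius_4 = 52; center_x_5 = 64; center_y_5 = 252; radius_5 = 48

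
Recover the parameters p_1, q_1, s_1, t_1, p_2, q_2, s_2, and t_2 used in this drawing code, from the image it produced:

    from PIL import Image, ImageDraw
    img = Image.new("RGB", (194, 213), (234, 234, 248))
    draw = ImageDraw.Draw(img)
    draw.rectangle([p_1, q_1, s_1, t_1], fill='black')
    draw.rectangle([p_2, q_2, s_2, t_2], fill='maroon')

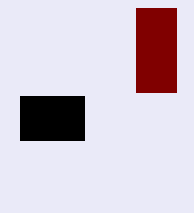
p_1 = 20; q_1 = 96; s_1 = 84; t_1 = 140; p_2 = 136; q_2 = 8; s_2 = 176; t_2 = 92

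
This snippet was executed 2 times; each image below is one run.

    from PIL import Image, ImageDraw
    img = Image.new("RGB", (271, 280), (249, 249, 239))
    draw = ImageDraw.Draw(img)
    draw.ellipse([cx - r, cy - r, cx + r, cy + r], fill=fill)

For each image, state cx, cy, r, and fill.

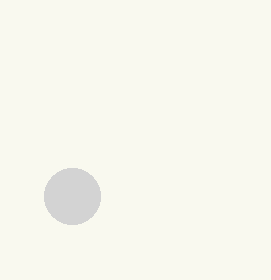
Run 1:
cx = 72, cy = 196, r = 28, fill = 'lightgray'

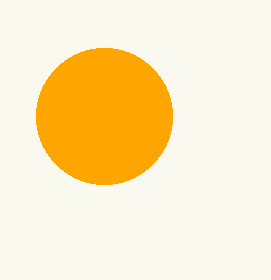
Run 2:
cx = 104; cy = 116; r = 68; fill = 'orange'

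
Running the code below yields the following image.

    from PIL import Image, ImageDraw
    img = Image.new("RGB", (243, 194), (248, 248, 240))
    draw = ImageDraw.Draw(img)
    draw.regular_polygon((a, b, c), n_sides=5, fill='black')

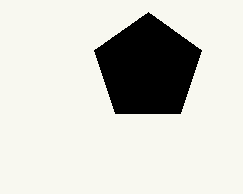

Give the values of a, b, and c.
a = 148, b = 68, c = 56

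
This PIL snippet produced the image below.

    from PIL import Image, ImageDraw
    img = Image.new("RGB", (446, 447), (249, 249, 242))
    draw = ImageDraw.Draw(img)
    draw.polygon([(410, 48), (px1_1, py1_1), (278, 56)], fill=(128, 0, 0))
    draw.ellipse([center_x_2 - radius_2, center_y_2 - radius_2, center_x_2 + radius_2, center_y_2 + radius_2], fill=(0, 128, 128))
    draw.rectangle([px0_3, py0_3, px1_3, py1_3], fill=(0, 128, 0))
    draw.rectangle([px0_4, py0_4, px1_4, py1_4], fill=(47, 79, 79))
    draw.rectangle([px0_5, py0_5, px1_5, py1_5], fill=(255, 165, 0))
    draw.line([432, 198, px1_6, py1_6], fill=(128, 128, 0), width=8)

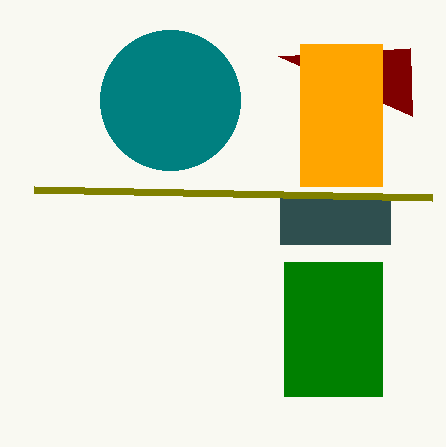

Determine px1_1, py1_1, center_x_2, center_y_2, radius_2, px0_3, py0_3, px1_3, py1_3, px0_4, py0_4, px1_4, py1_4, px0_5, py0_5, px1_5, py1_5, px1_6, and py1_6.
px1_1 = 412; py1_1 = 116; center_x_2 = 170; center_y_2 = 100; radius_2 = 70; px0_3 = 284; py0_3 = 262; px1_3 = 382; py1_3 = 396; px0_4 = 280; py0_4 = 198; px1_4 = 390; py1_4 = 244; px0_5 = 300; py0_5 = 44; px1_5 = 382; py1_5 = 186; px1_6 = 34; py1_6 = 190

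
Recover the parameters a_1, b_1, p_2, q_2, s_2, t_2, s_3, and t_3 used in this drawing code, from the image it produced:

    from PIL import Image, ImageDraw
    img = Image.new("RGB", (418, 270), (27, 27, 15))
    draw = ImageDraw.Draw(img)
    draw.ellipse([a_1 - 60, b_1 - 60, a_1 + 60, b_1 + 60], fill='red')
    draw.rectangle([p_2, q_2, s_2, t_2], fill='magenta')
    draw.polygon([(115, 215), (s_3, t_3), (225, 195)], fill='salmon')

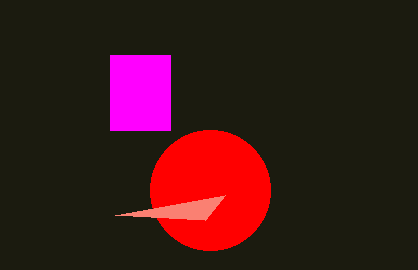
a_1 = 210, b_1 = 190, p_2 = 110, q_2 = 55, s_2 = 170, t_2 = 130, s_3 = 205, t_3 = 220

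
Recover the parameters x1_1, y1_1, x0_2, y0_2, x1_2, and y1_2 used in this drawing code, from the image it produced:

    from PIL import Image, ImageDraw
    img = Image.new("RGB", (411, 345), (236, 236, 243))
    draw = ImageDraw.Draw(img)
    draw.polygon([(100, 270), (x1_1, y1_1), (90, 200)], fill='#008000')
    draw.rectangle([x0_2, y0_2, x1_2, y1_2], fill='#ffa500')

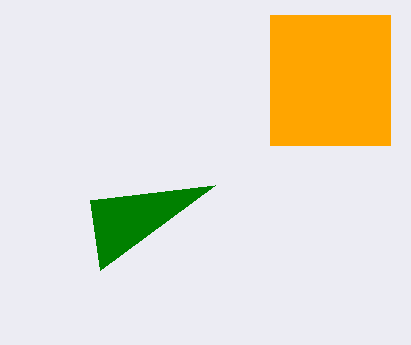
x1_1 = 215; y1_1 = 185; x0_2 = 270; y0_2 = 15; x1_2 = 390; y1_2 = 145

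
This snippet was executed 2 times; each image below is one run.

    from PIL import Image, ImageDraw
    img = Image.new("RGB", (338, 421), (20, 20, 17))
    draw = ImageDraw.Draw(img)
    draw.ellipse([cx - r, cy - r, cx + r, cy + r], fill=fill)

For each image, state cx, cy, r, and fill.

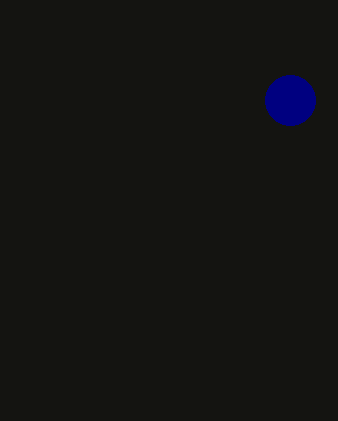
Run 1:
cx = 290
cy = 100
r = 25
fill = 'navy'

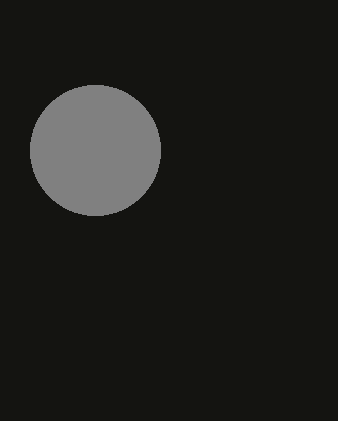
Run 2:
cx = 95
cy = 150
r = 65
fill = 'gray'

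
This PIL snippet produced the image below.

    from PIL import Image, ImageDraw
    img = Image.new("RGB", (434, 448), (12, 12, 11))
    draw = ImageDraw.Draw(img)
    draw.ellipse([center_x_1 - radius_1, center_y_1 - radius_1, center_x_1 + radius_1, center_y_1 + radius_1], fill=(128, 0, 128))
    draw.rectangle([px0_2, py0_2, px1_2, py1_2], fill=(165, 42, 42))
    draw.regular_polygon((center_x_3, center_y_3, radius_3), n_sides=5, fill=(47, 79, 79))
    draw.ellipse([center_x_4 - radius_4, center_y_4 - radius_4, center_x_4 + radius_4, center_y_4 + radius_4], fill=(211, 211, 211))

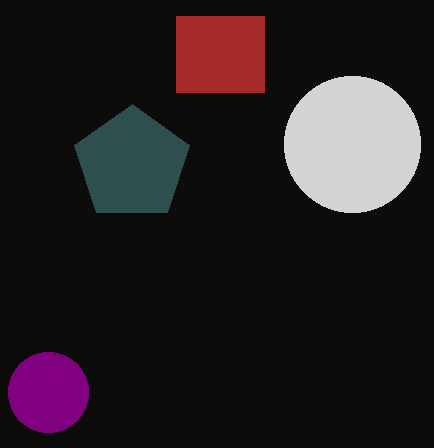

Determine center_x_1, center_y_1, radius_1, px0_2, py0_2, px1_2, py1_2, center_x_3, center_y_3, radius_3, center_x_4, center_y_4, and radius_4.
center_x_1 = 48
center_y_1 = 392
radius_1 = 40
px0_2 = 176
py0_2 = 16
px1_2 = 264
py1_2 = 92
center_x_3 = 132
center_y_3 = 164
radius_3 = 60
center_x_4 = 352
center_y_4 = 144
radius_4 = 68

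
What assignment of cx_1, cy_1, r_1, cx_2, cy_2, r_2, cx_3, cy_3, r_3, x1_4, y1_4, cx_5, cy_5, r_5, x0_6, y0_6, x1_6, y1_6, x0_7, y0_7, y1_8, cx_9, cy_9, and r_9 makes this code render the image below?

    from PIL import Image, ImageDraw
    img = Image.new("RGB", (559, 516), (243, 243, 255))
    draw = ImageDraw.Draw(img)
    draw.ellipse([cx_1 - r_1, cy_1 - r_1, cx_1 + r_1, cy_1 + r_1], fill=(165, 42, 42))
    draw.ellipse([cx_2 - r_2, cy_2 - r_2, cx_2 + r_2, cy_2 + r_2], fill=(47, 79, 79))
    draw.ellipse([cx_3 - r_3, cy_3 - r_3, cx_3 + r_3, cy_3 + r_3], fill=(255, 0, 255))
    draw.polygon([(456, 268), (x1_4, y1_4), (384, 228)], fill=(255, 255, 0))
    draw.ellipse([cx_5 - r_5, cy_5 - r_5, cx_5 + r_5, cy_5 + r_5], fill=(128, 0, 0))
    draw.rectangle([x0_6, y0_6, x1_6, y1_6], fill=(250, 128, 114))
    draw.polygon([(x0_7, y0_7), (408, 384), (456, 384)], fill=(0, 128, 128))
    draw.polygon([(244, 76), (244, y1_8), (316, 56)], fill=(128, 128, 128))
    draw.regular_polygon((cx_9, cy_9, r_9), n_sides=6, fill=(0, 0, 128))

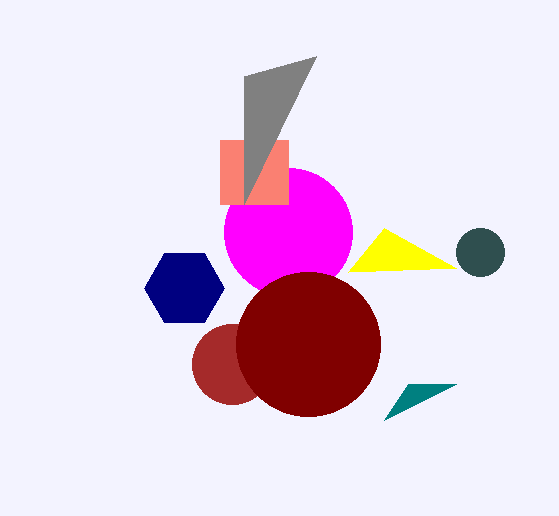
cx_1 = 232
cy_1 = 364
r_1 = 40
cx_2 = 480
cy_2 = 252
r_2 = 24
cx_3 = 288
cy_3 = 232
r_3 = 64
x1_4 = 348
y1_4 = 272
cx_5 = 308
cy_5 = 344
r_5 = 72
x0_6 = 220
y0_6 = 140
x1_6 = 288
y1_6 = 204
x0_7 = 384
y0_7 = 420
y1_8 = 204
cx_9 = 184
cy_9 = 288
r_9 = 40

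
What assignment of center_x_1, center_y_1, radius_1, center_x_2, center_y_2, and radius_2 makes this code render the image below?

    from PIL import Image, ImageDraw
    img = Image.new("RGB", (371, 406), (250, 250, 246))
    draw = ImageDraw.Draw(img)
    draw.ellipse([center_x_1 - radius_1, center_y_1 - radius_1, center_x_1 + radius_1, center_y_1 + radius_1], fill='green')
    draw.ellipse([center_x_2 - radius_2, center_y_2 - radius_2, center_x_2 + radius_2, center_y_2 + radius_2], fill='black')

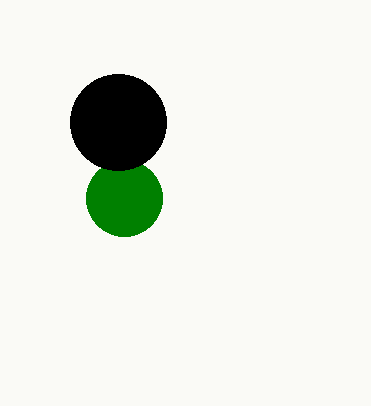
center_x_1 = 124
center_y_1 = 198
radius_1 = 38
center_x_2 = 118
center_y_2 = 122
radius_2 = 48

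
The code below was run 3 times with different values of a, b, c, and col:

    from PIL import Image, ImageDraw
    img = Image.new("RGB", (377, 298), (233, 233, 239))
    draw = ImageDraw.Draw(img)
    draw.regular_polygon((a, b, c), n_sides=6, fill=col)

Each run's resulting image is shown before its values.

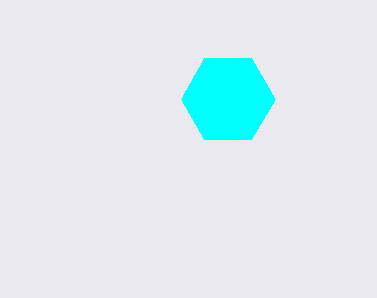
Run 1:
a = 228; b = 99; c = 47; col = 'cyan'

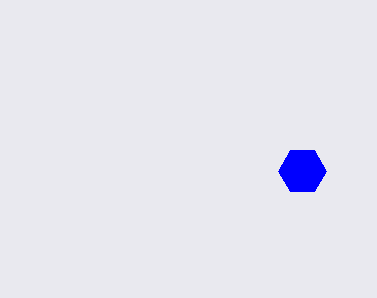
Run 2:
a = 302
b = 171
c = 24
col = 'blue'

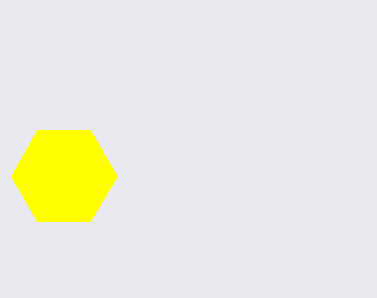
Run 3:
a = 64, b = 176, c = 53, col = 'yellow'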